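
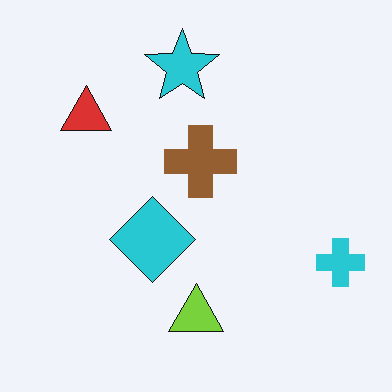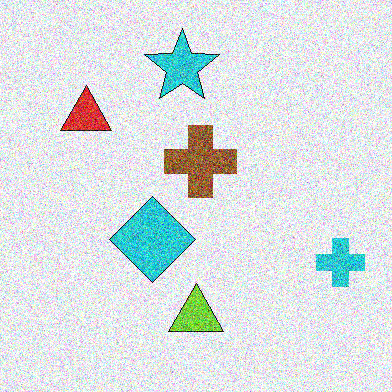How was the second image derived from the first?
It was degraded with a thick layer of grain.

Random speckle covers the whole image, including the flat background.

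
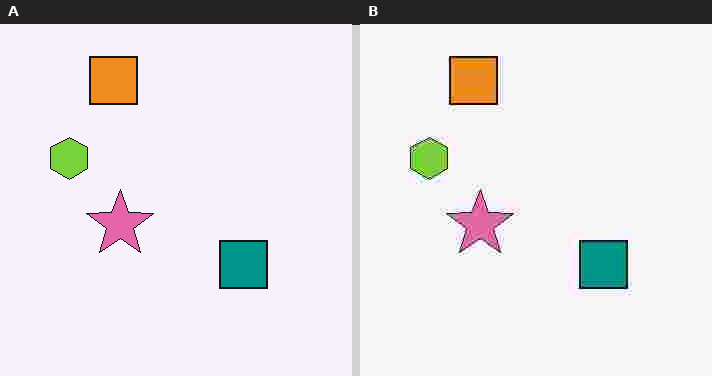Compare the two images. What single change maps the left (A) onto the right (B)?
This is the original image heavily JPEG-compressed with obvious blocking artifacts.

Blocky 8×8 compression artifacts appear around shape edges and the flat background shows ringing — characteristic JPEG degradation.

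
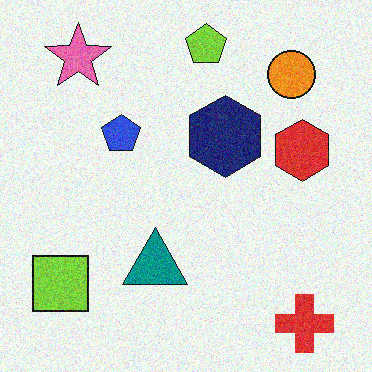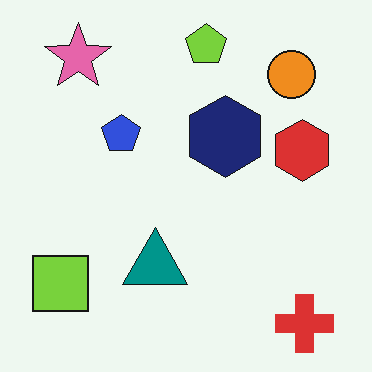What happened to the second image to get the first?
Degraded with moderate additive noise.

Random speckle covers the whole image, including the flat background.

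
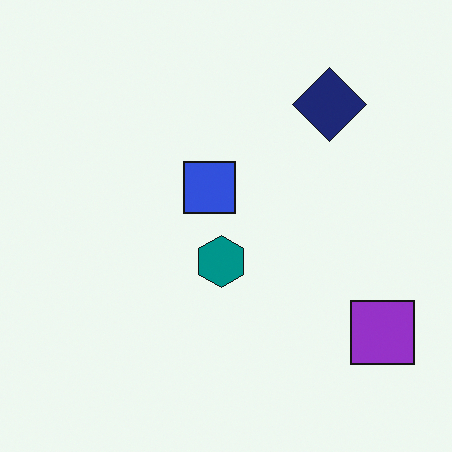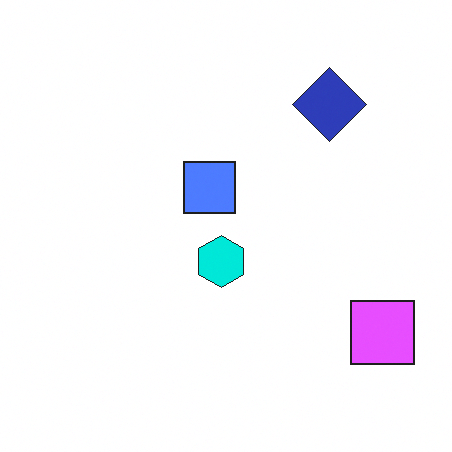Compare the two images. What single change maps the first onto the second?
This is the original image substantially brightened.

Every pixel — background and shapes alike — is uniformly brightened.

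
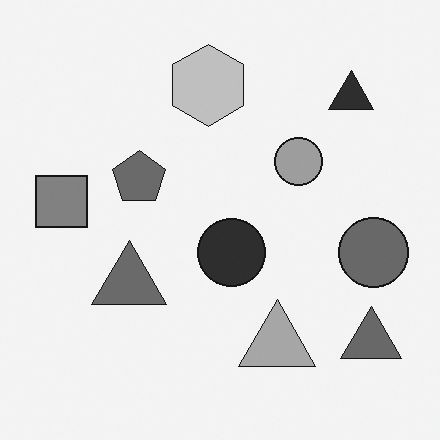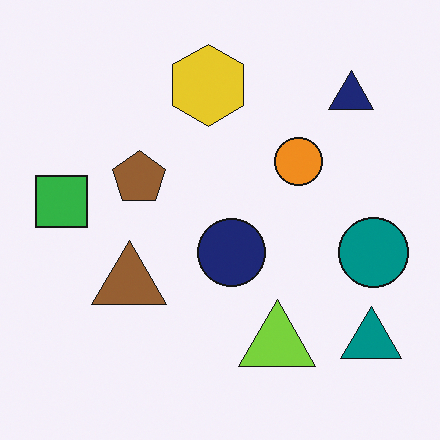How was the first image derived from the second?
Converted to grayscale.

All color is removed — every shape is now a shade of grey.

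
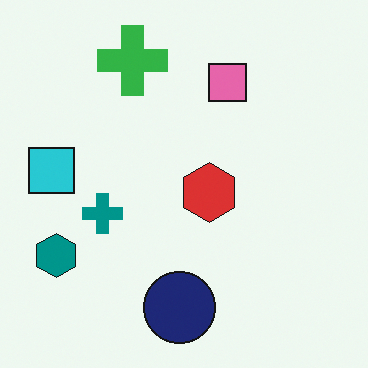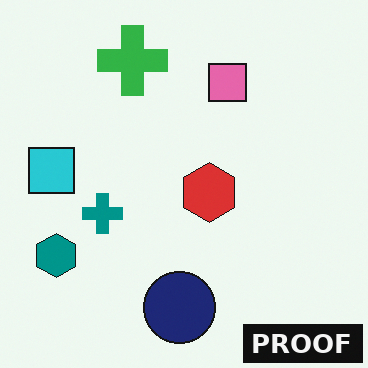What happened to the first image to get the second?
It was watermarked with the text "PROOF" in the lower-right corner.

A dark label reading "PROOF" appears in the lower-right corner.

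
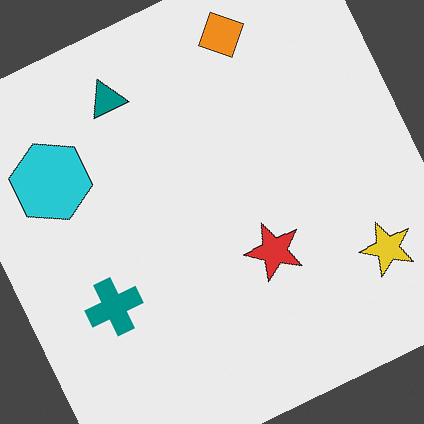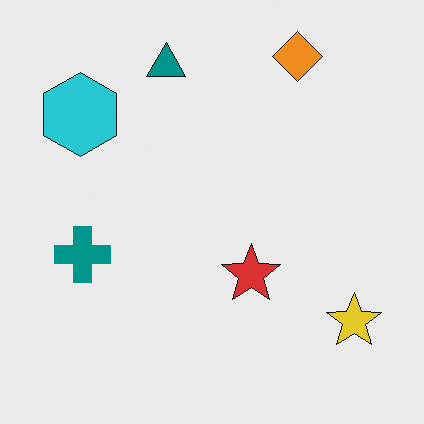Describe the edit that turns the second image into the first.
The transformation is: rotated counter-clockwise by a clearly visible amount.

Every shape is tilted by the same angle and the image corners show triangular fill wedges — a whole-image rotation by a non-right angle.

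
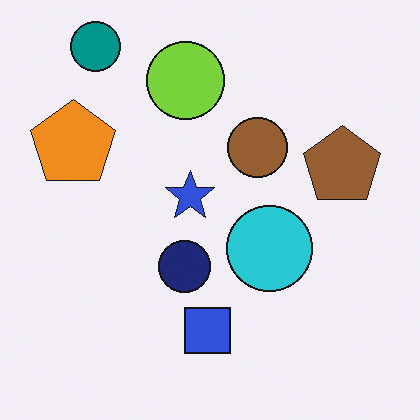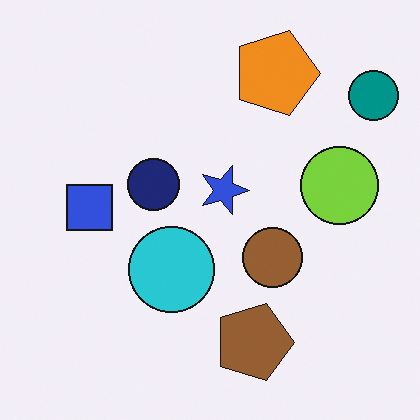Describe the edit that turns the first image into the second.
The transformation is: rotated 90° clockwise.

The teal circle sits in the top-left of the first image and the top-right of the second — consistent with a whole-image 90° clockwise rotation.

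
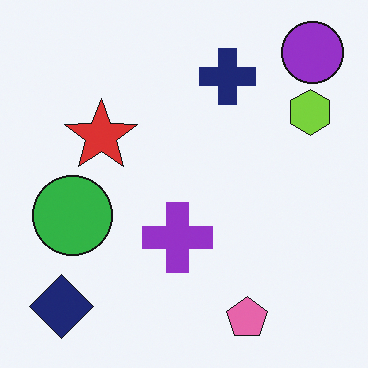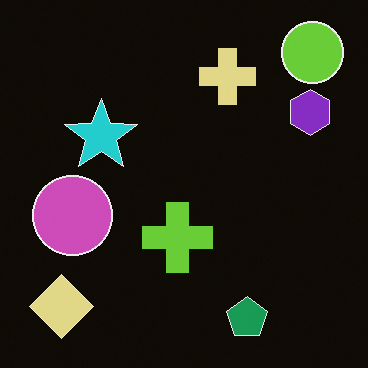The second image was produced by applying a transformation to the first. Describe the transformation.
This is the original image color-inverted (negative).

The light background has become dark and every shape's color is its complement — a photographic negative.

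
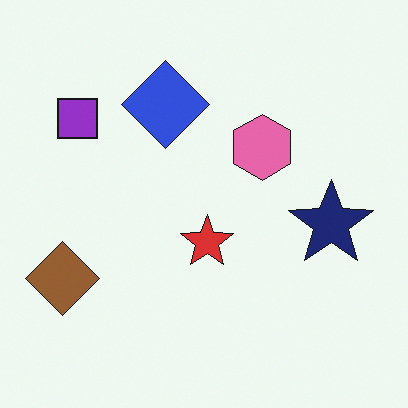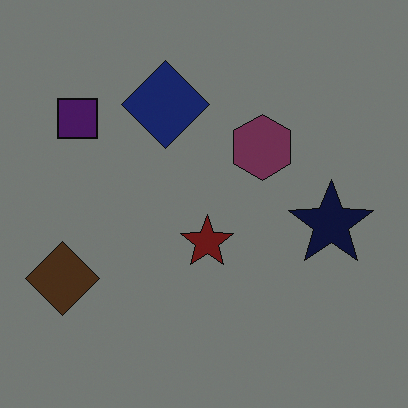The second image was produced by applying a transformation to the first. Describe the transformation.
Noticeably darkened.

Every pixel — background and shapes alike — is uniformly darkened.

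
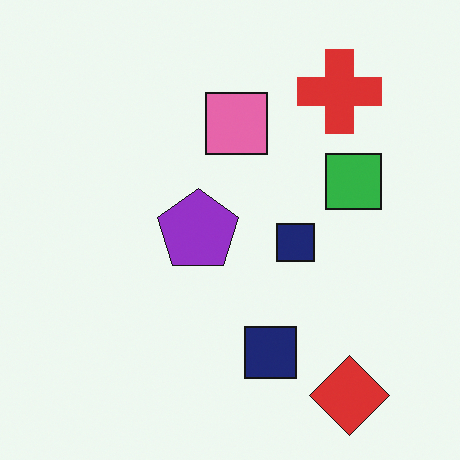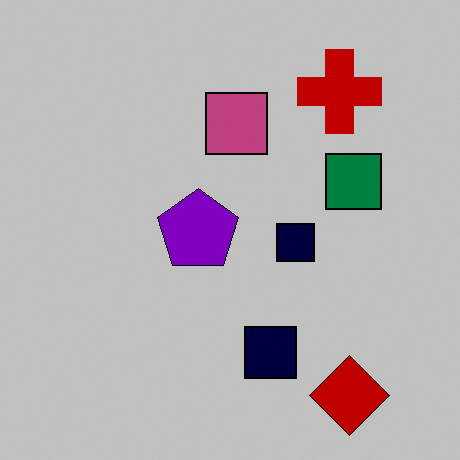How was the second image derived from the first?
This is the original image heavily posterized to just a handful of flat colors.

Each flat color has snapped to a coarser quantized level — most visibly, the near-white background has dropped to a flat grey.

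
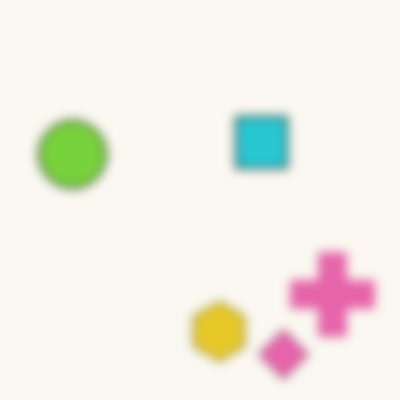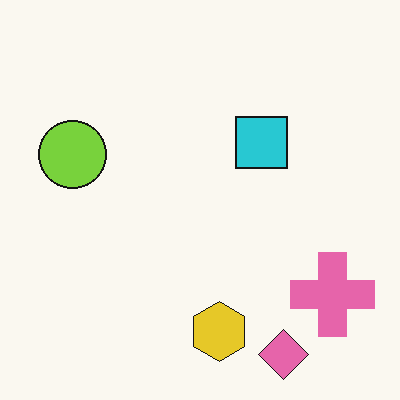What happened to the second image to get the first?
It was strongly gaussian-blurred.

Shape edges and outlines are uniformly softened across the whole image.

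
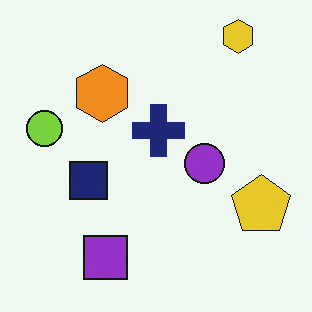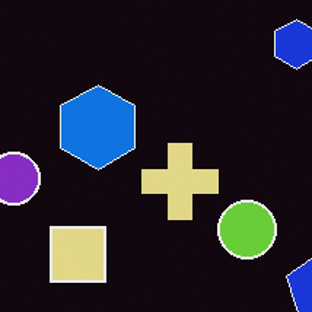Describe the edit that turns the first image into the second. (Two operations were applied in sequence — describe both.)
It was color-inverted (negative), then cropped slightly and scaled back up.

The light background has become dark and every shape's color is its complement — a photographic negative. The visible shapes are larger and the field of view is narrower; shapes near the original edges may be partly or wholly outside the frame — a crop-and-rescale.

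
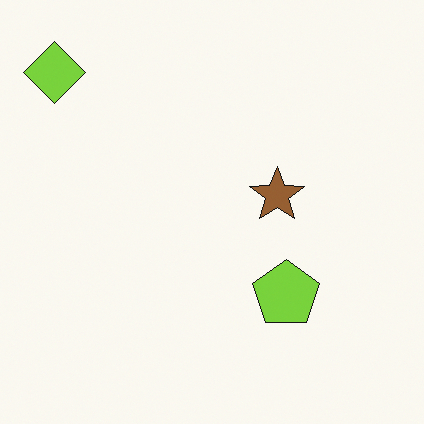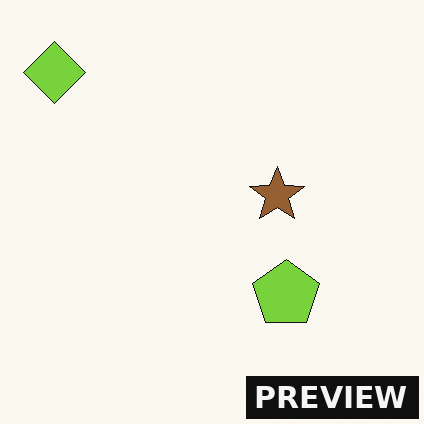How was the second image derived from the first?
The second image is the first watermarked with the text "PREVIEW" in the lower-right corner.

A dark label reading "PREVIEW" appears in the lower-right corner.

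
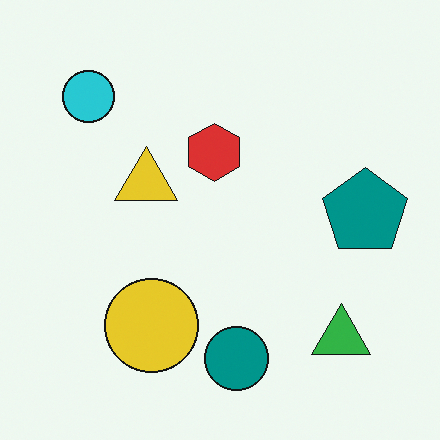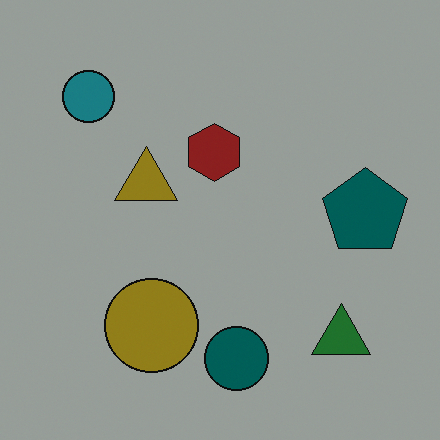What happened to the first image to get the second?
The second image is the first substantially darkened.

Every pixel — background and shapes alike — is uniformly darkened.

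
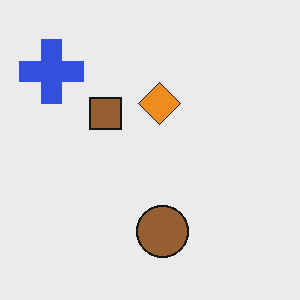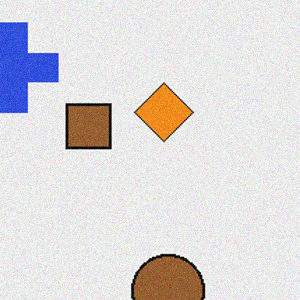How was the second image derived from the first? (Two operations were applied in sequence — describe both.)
Cropped slightly and scaled back up, then degraded with subtle gaussian noise.

The visible shapes are larger and the field of view is narrower; shapes near the original edges may be partly or wholly outside the frame — a crop-and-rescale. Random speckle covers the whole image, including the flat background.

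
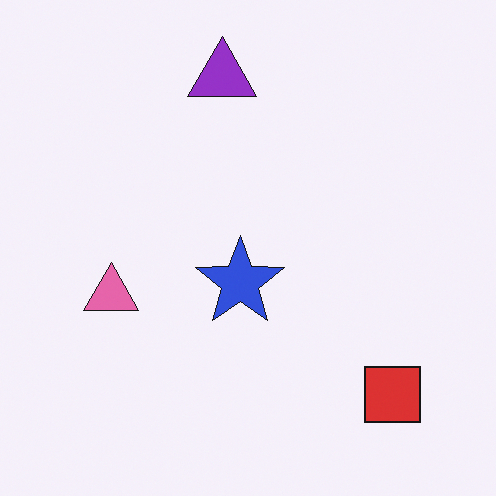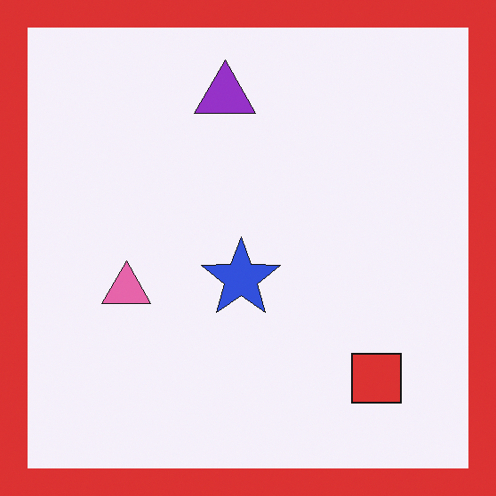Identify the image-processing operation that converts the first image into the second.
This is the original image framed with a red border.

A solid red frame runs around the edge of the second image, with the content slightly shrunk inside it.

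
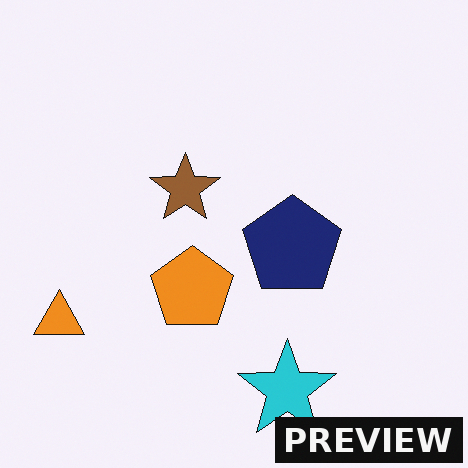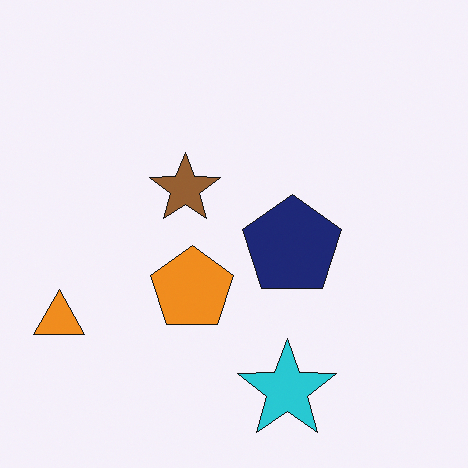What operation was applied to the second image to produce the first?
The first image is the second watermarked with the text "PREVIEW" in the lower-right corner.

A dark label reading "PREVIEW" appears in the lower-right corner.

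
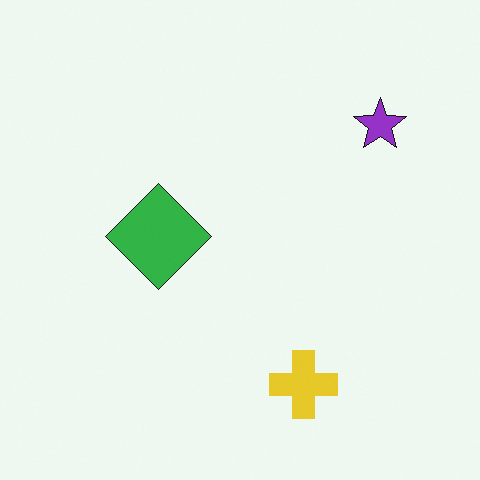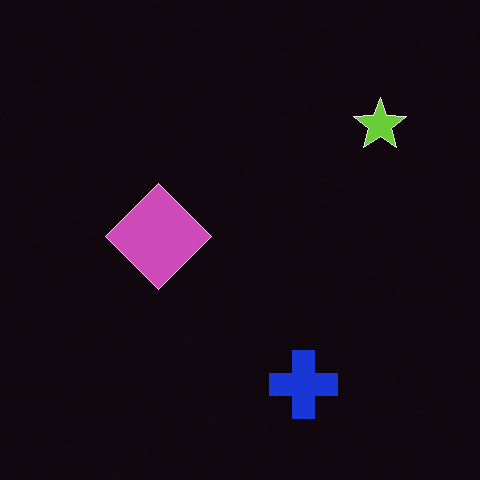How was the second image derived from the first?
The second image is the first color-inverted (negative).

The light background has become dark and every shape's color is its complement — a photographic negative.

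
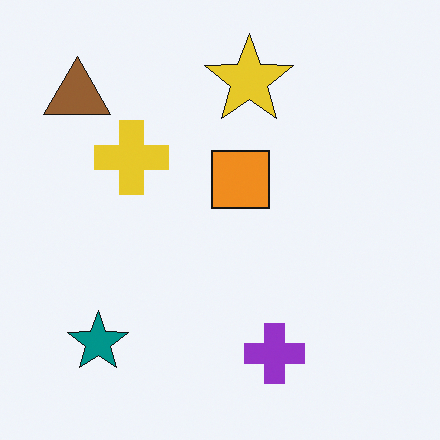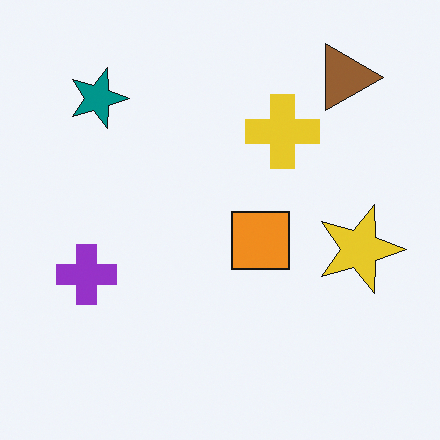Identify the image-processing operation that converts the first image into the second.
The transformation is: rotated 90° clockwise.

The brown triangle sits in the top-left of the first image and the top-right of the second — consistent with a whole-image 90° clockwise rotation.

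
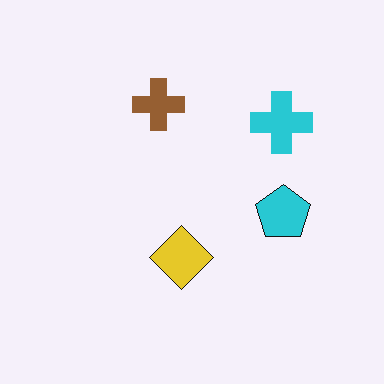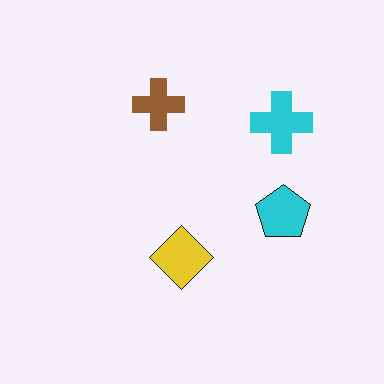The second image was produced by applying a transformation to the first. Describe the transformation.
The image was given moderate JPEG compression.

Blocky 8×8 compression artifacts appear around shape edges and the flat background shows ringing — characteristic JPEG degradation.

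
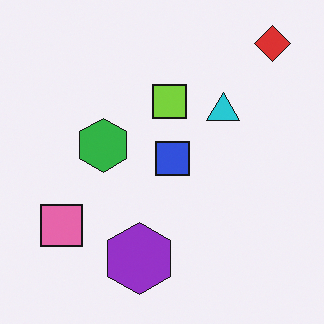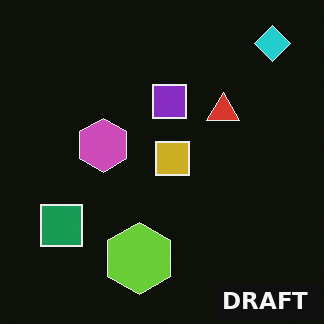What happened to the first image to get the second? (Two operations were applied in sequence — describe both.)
The second image is the first color-inverted (negative), then watermarked with the text "DRAFT" in the lower-right corner.

The light background has become dark and every shape's color is its complement — a photographic negative. A dark label reading "DRAFT" appears in the lower-right corner.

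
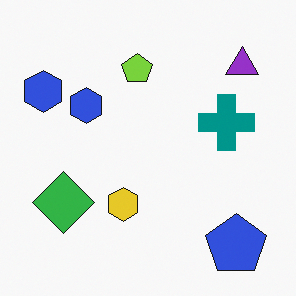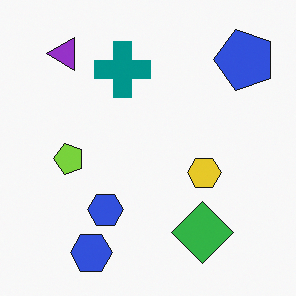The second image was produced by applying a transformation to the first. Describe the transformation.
It was rotated 90° counter-clockwise.

The blue pentagon sits in the bottom-right of the first image and the top-right of the second — consistent with a whole-image 90° counter-clockwise rotation.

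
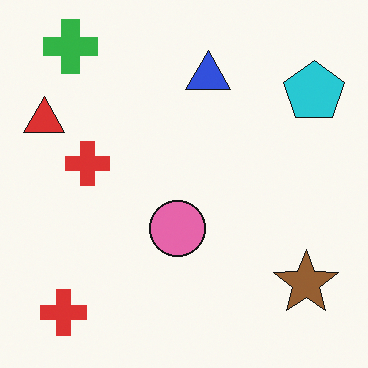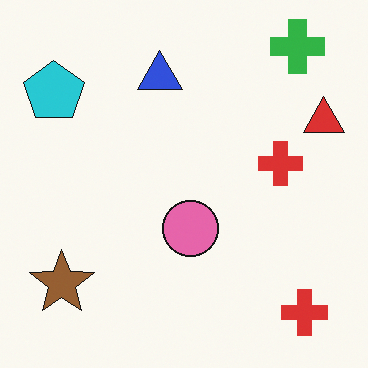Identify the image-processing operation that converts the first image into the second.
It was flipped horizontally (left ↔ right).

The red triangle is in the top-left of the first image and the top-right of the second — shapes on opposite sides of the vertical midline have swapped in a mirror flip.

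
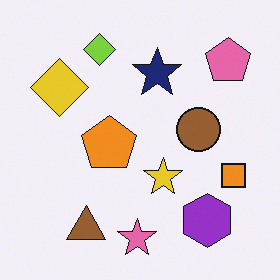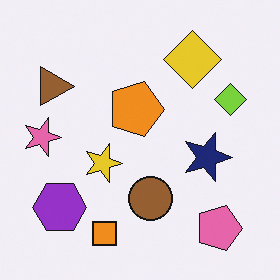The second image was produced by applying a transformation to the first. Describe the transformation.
The image was rotated 90° clockwise.

The pink pentagon sits in the top-right of the first image and the bottom-right of the second — consistent with a whole-image 90° clockwise rotation.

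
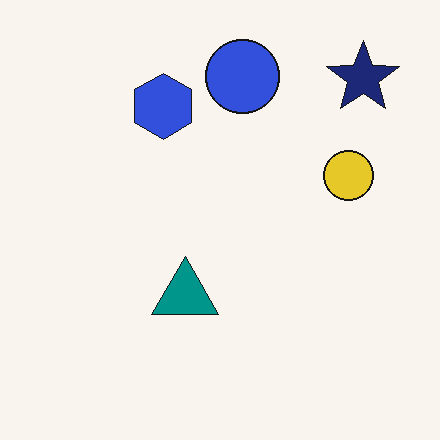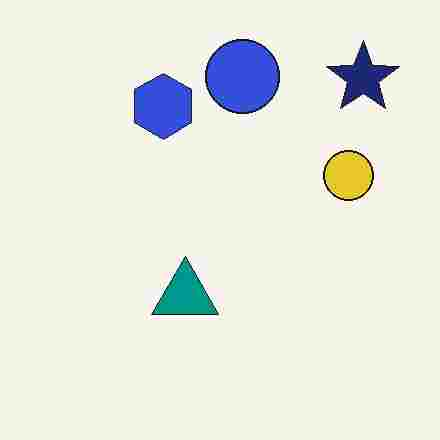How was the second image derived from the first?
The transformation is: degraded with heavy JPEG compression.

Blocky 8×8 compression artifacts appear around shape edges and the flat background shows ringing — characteristic JPEG degradation.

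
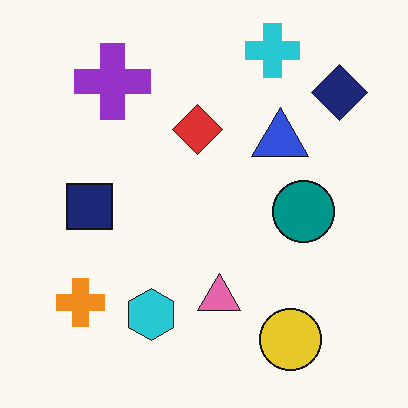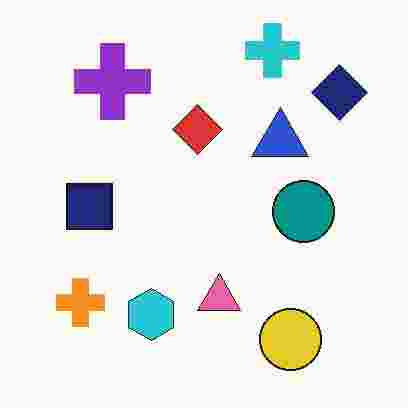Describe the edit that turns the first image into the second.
It was heavily JPEG-compressed with obvious blocking artifacts.

Blocky 8×8 compression artifacts appear around shape edges and the flat background shows ringing — characteristic JPEG degradation.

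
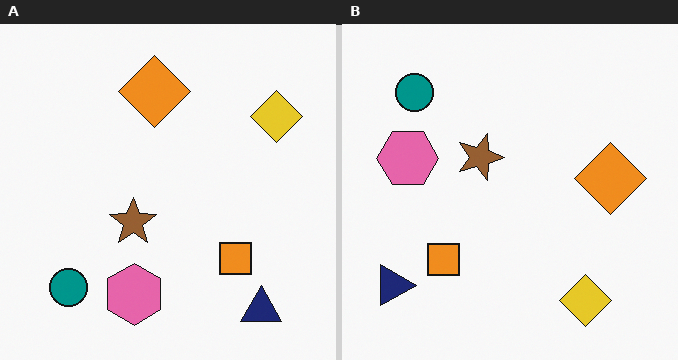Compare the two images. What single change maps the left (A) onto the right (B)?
The right (B) image is the left (A) rotated 90° clockwise.

The navy triangle sits in the bottom-right of the left (A) image and the bottom-left of the right (B) — consistent with a whole-image 90° clockwise rotation.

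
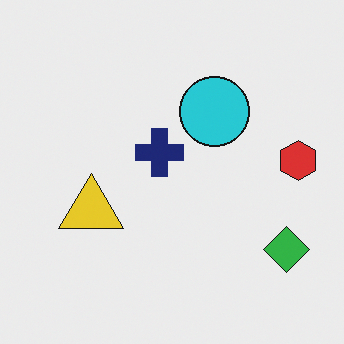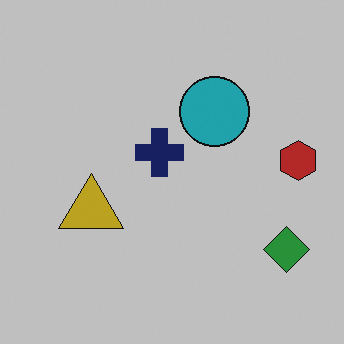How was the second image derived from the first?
The transformation is: slightly darkened.

Every pixel — background and shapes alike — is uniformly darkened.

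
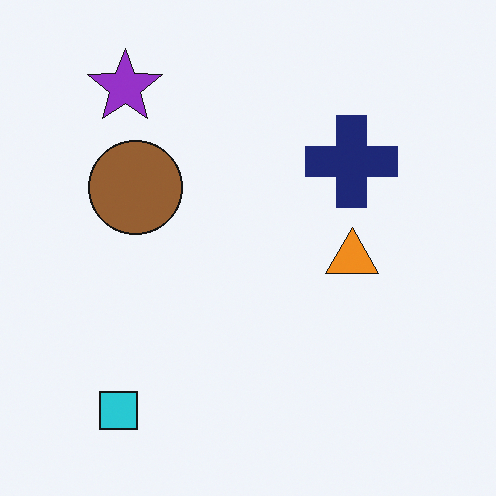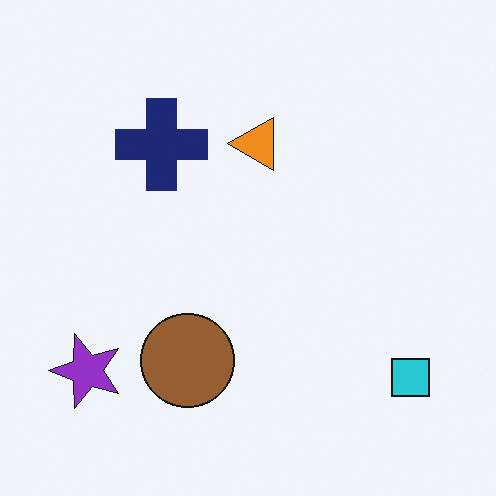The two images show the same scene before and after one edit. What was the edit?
Rotated 90° counter-clockwise.

The cyan square sits in the bottom-left of the first image and the bottom-right of the second — consistent with a whole-image 90° counter-clockwise rotation.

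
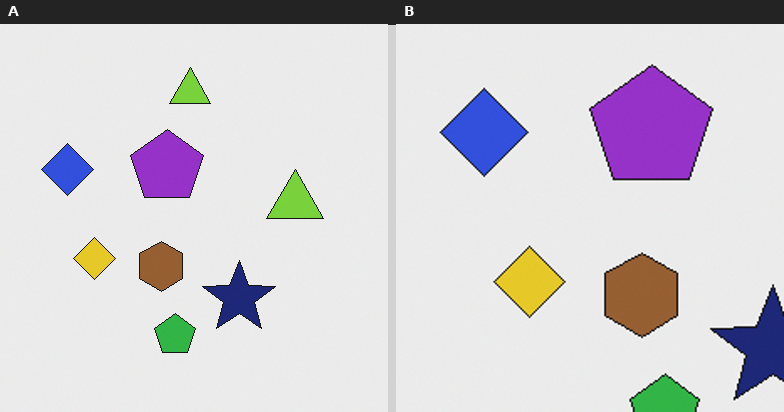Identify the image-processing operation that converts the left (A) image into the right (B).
This is the original image cropped tightly and scaled back up.

The visible shapes are larger and the field of view is narrower; shapes near the original edges may be partly or wholly outside the frame — a crop-and-rescale.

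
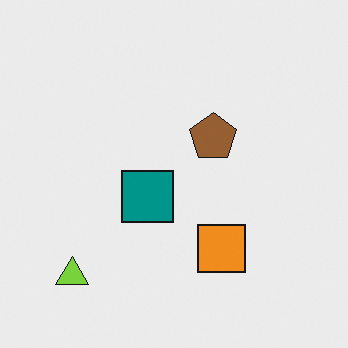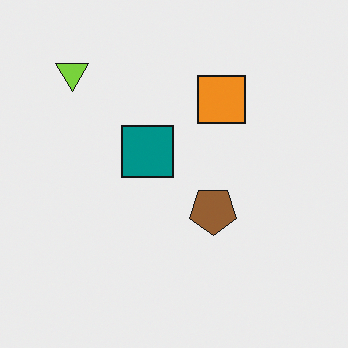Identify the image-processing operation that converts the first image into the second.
The image was flipped vertically (top ↔ bottom).

The lime triangle is in the bottom-left of the first image and the top-left of the second — shapes on opposite sides of the horizontal midline have swapped in a mirror flip.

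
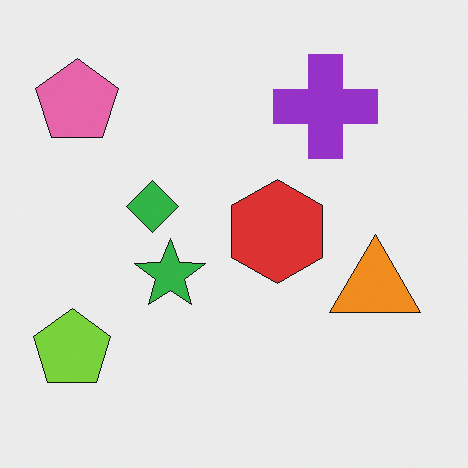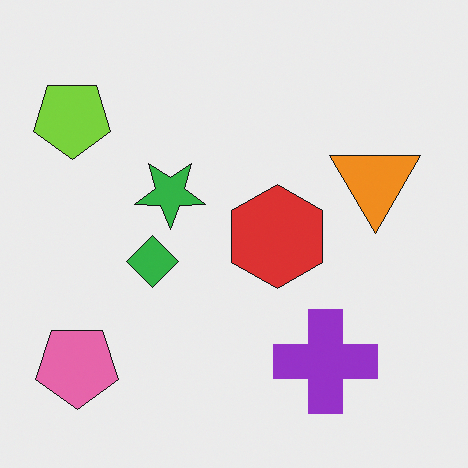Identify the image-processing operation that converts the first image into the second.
This is the original image flipped vertically (top ↔ bottom).

The pink pentagon is in the top-left of the first image and the bottom-left of the second — shapes on opposite sides of the horizontal midline have swapped in a mirror flip.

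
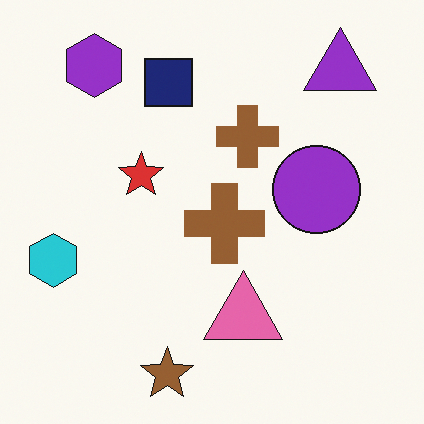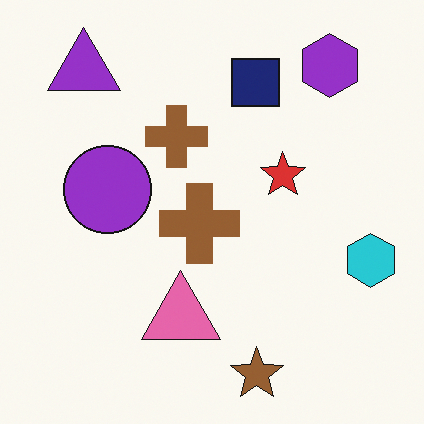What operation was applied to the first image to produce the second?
The image was flipped horizontally (left ↔ right).

The cyan hexagon is in the left of the first image and the right of the second — shapes on opposite sides of the vertical midline have swapped in a mirror flip.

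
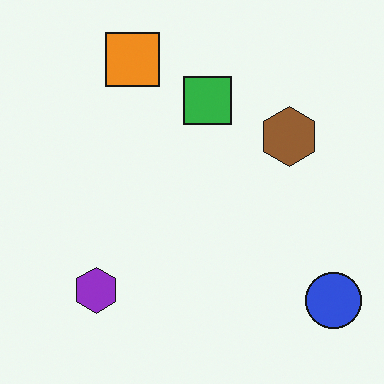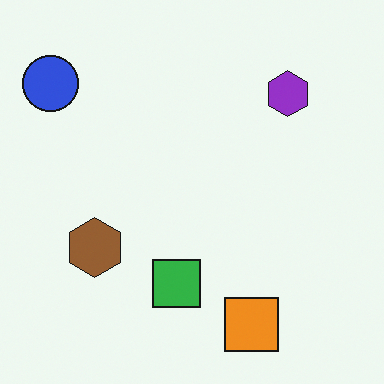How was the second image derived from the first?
This is the original image rotated 180°.

The blue circle sits in the bottom-right of the first image and the top-left of the second — consistent with a whole-image 180° rotation.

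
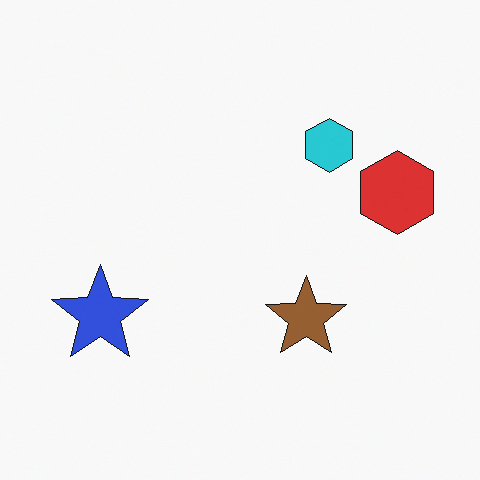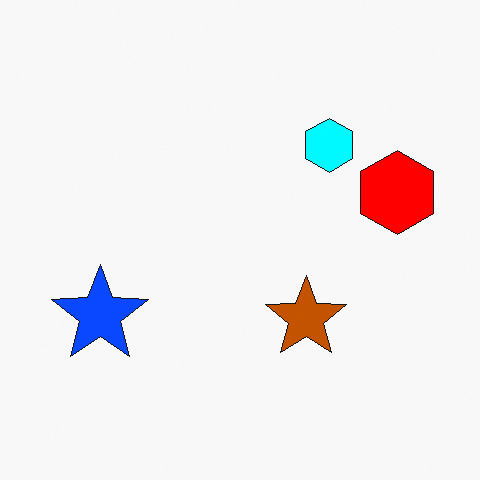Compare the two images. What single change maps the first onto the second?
Heavily oversaturated.

All colors are more vivid — a global saturation change.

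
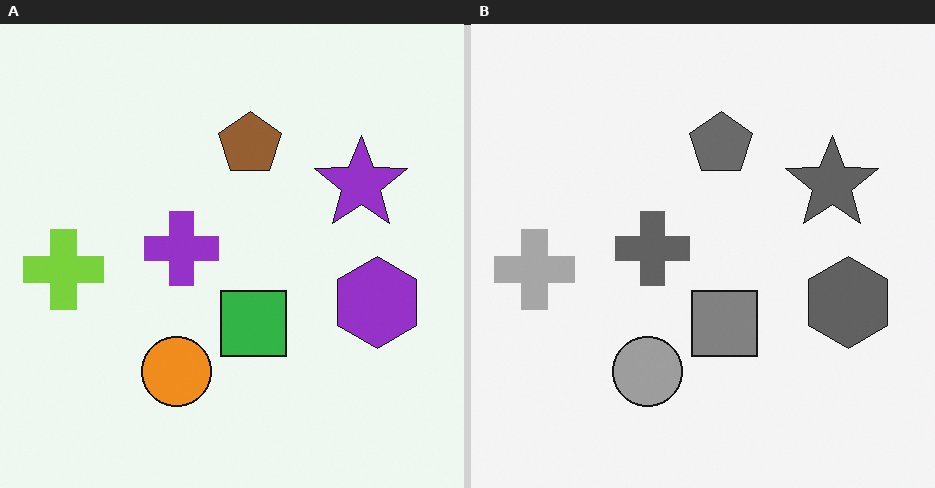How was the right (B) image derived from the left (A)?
This is the original image converted to grayscale.

All color is removed — every shape is now a shade of grey.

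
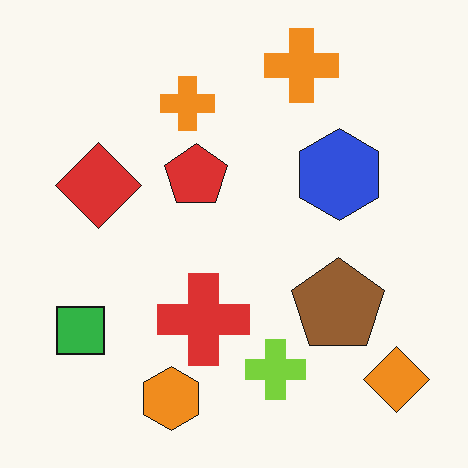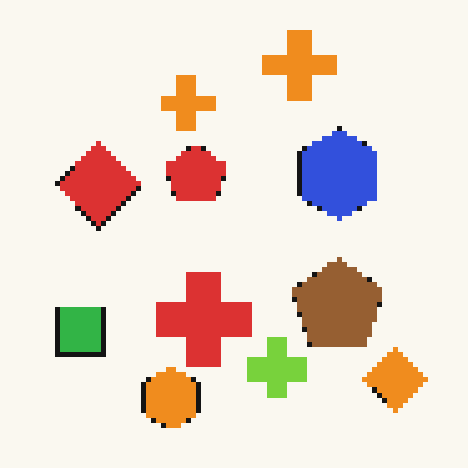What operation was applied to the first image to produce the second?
The second image is the first lightly pixelated (a mild mosaic effect).

Shapes are reduced to large square blocks; fine edges and outlines are lost — a downscale-then-upscale (mosaic) effect.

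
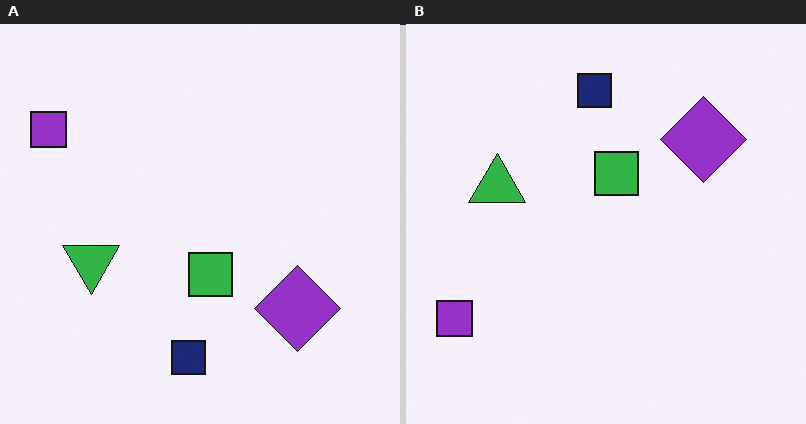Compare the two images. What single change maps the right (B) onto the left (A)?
The image was flipped vertically (top ↔ bottom).

The navy square is in the top of the right (B) image and the bottom of the left (A) — shapes on opposite sides of the horizontal midline have swapped in a mirror flip.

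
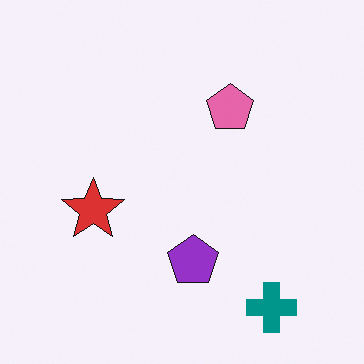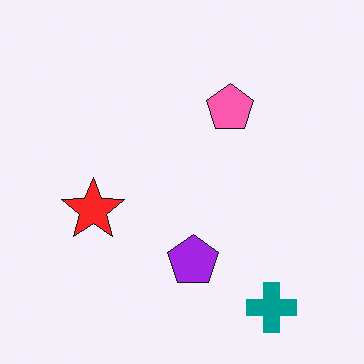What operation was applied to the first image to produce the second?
Slightly oversaturated.

All colors are more vivid — a global saturation change.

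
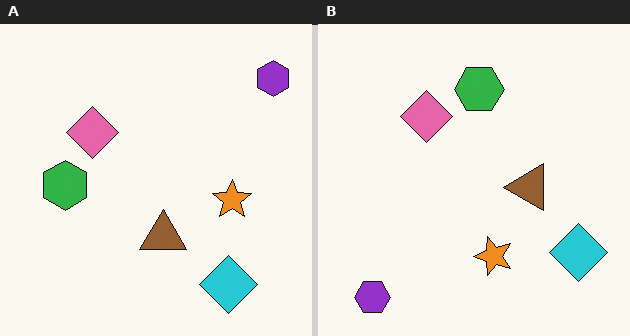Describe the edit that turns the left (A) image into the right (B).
The image was transposed (reflected across the top-left ↔ bottom-right diagonal).

Shapes have swapped their row and column positions — what was in the top-right is now in the bottom-left — a diagonal reflection.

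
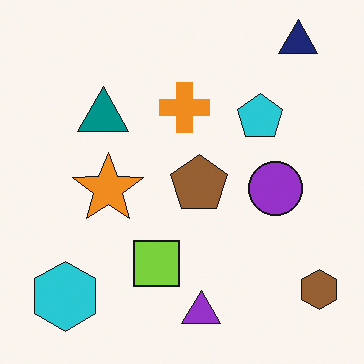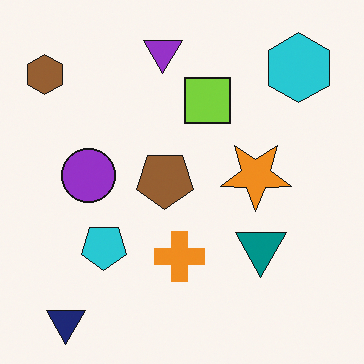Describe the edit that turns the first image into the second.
The image was rotated 180°.

The navy triangle sits in the top-right of the first image and the bottom-left of the second — consistent with a whole-image 180° rotation.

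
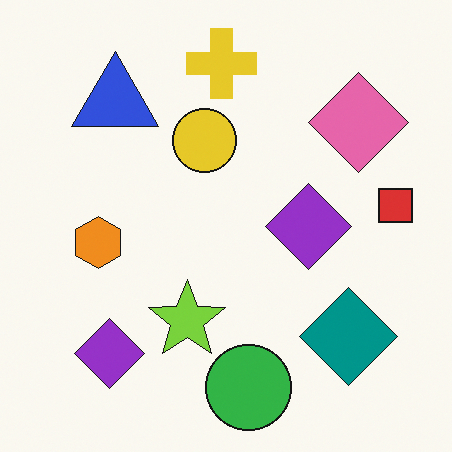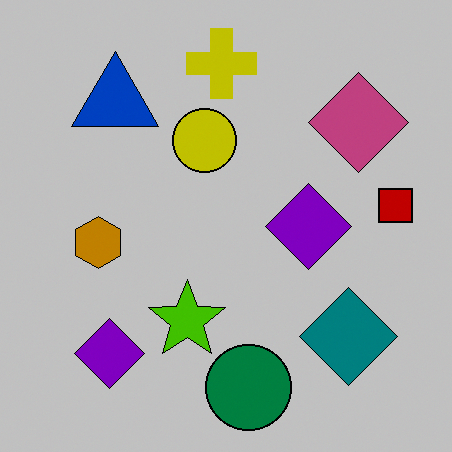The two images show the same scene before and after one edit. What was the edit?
The second image is the first aggressively posterized.

Each flat color has snapped to a coarser quantized level — most visibly, the near-white background has dropped to a flat grey.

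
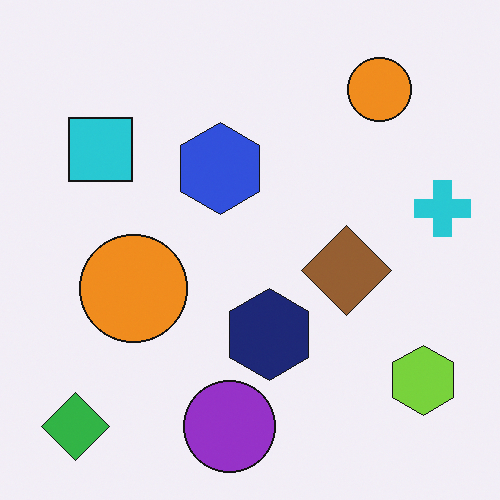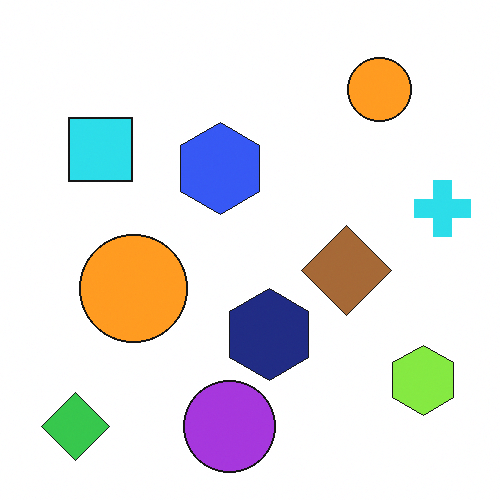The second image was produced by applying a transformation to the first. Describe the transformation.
The image was brightened a little.

Every pixel — background and shapes alike — is uniformly brightened.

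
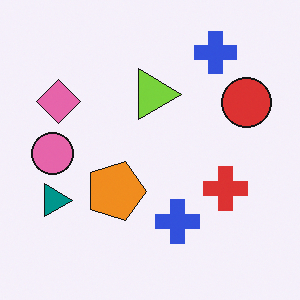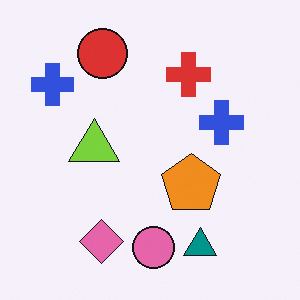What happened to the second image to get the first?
Rotated 90° clockwise.

The teal triangle sits in the bottom of the second image and the left of the first — consistent with a whole-image 90° clockwise rotation.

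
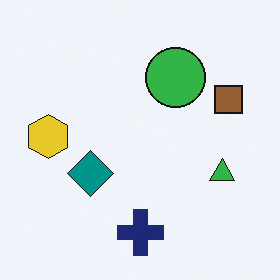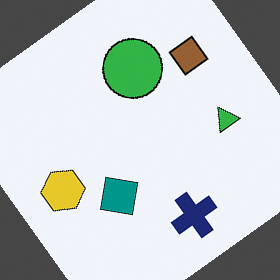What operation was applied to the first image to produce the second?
This is the original image rotated counter-clockwise by a large amount — several tens of degrees.

Every shape is tilted by the same angle and the image corners show triangular fill wedges — a whole-image rotation by a non-right angle.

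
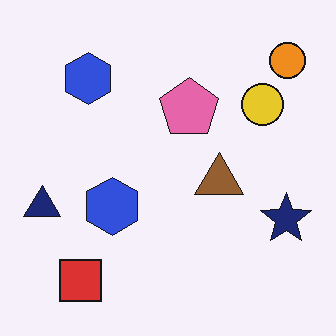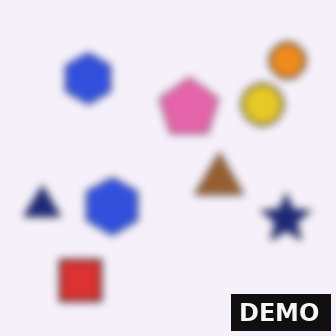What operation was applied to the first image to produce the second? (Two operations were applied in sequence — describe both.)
This is the original image moderately blurred, then watermarked with the text "DEMO" in the lower-right corner.

Shape edges and outlines are uniformly softened across the whole image. A dark label reading "DEMO" appears in the lower-right corner.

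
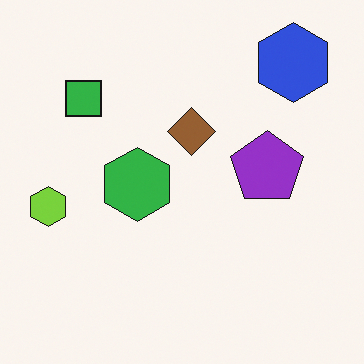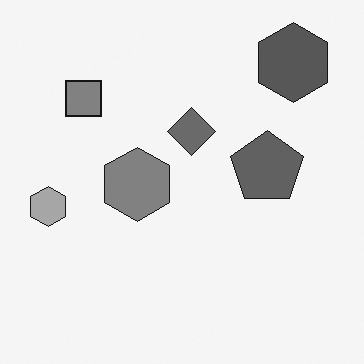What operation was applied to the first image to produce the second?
It was converted to grayscale.

All color is removed — every shape is now a shade of grey.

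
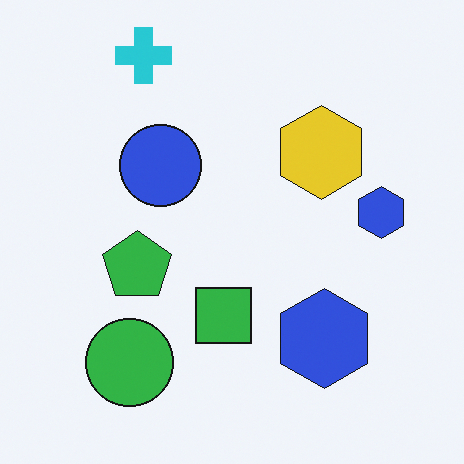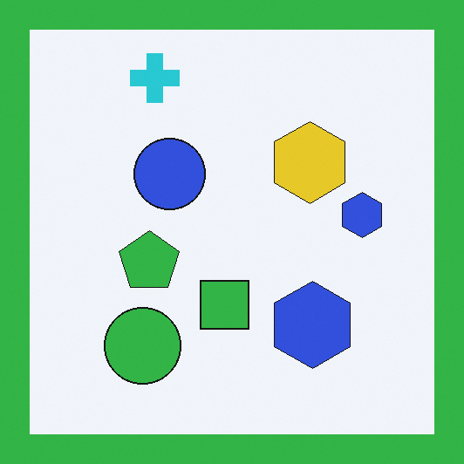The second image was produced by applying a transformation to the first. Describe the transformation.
The second image is the first framed with a green border.

A solid green frame runs around the edge of the second image, with the content slightly shrunk inside it.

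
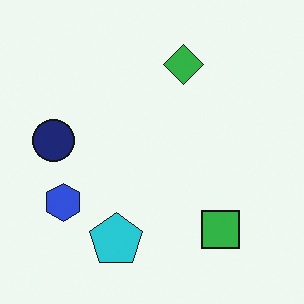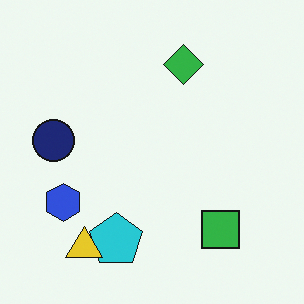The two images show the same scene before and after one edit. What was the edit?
This is the original image overlaid with an additional yellow triangle.

A yellow triangle appears in the second image that is absent from the first.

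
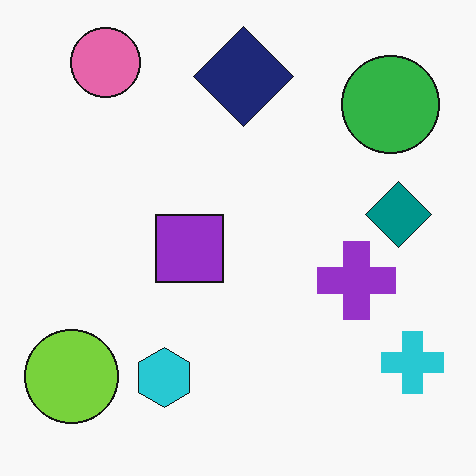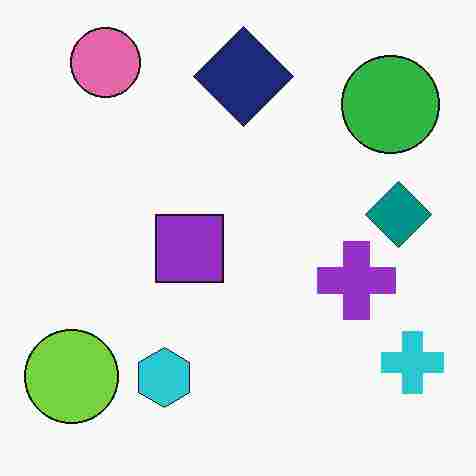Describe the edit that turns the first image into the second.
The transformation is: degraded with heavy JPEG compression.

Blocky 8×8 compression artifacts appear around shape edges and the flat background shows ringing — characteristic JPEG degradation.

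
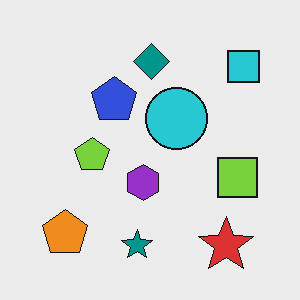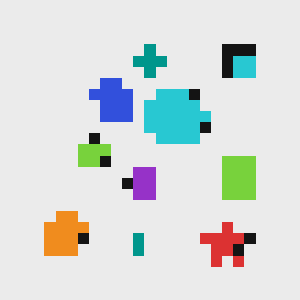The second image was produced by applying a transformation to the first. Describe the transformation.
This is the original image heavily pixelated into large blocks.

Shapes are reduced to large square blocks; fine edges and outlines are lost — a downscale-then-upscale (mosaic) effect.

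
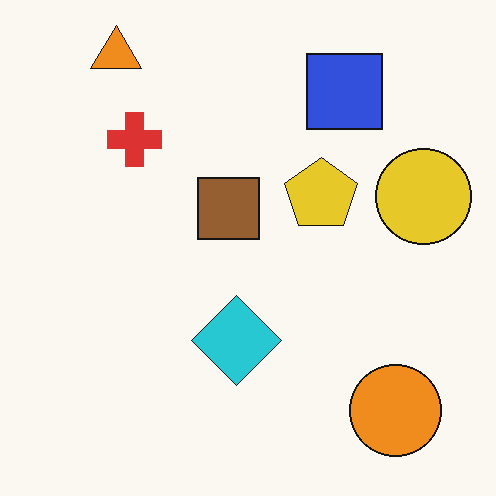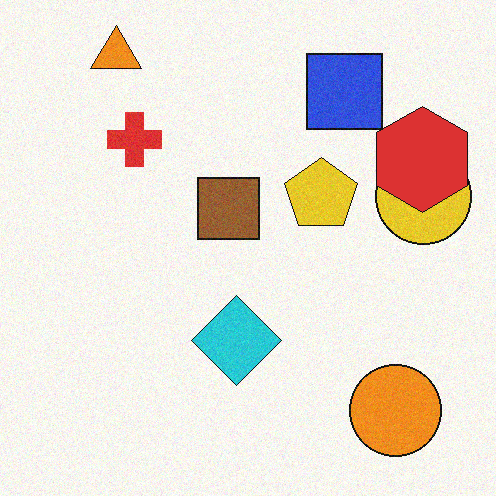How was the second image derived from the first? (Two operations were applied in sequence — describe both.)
The second image is the first degraded with subtle gaussian noise, then overlaid with an additional red hexagon.

Random speckle covers the whole image, including the flat background. A red hexagon appears in the second image that is absent from the first.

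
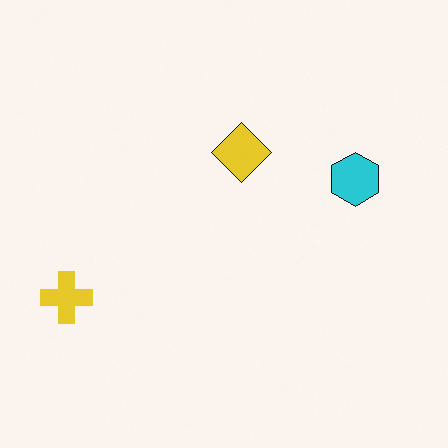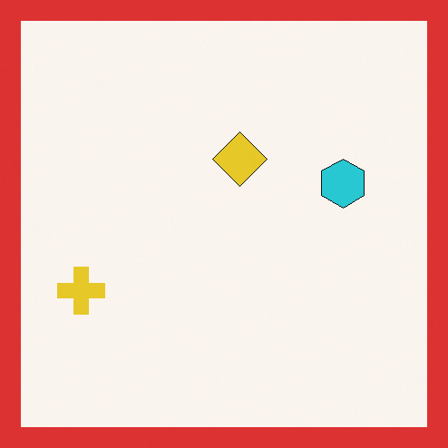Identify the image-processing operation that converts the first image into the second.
The second image is the first framed with a red border.

A solid red frame runs around the edge of the second image, with the content slightly shrunk inside it.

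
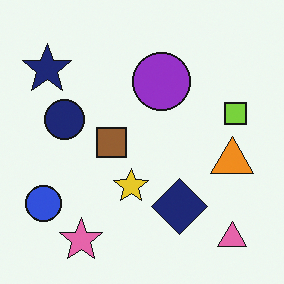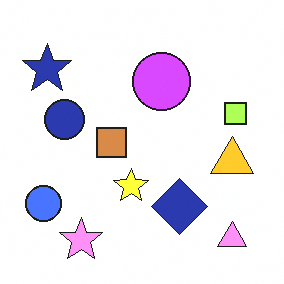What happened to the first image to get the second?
It was brightened a lot.

Every pixel — background and shapes alike — is uniformly brightened.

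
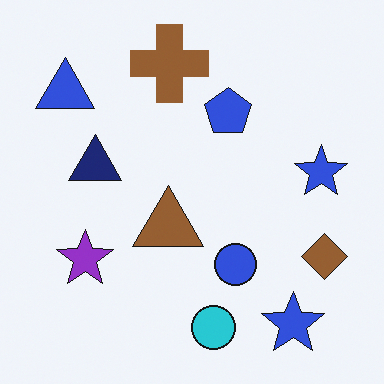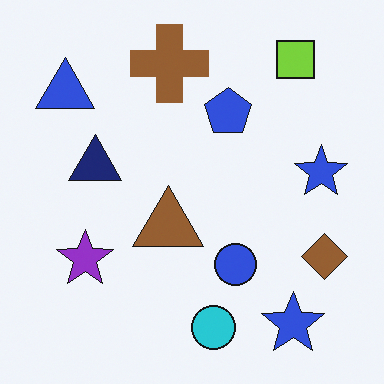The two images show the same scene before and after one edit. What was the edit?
The image was overlaid with an additional lime square.

A lime square appears in the second image that is absent from the first.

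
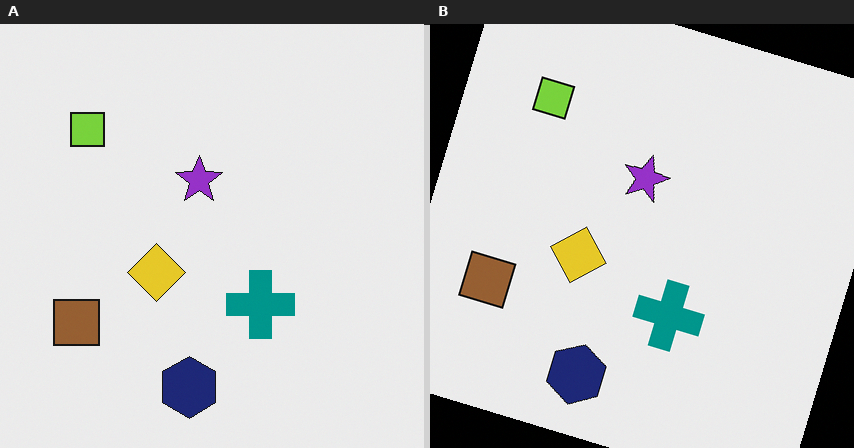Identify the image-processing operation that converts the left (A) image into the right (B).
The transformation is: rotated clockwise by a clearly visible amount.

Every shape is tilted by the same angle and the image corners show triangular fill wedges — a whole-image rotation by a non-right angle.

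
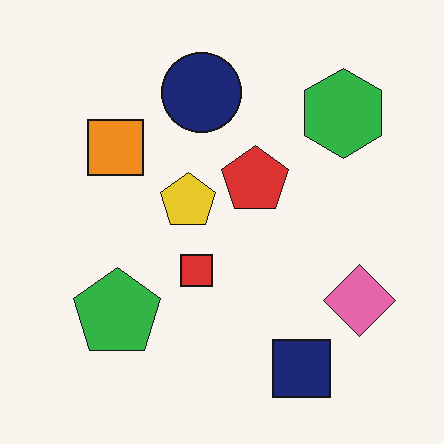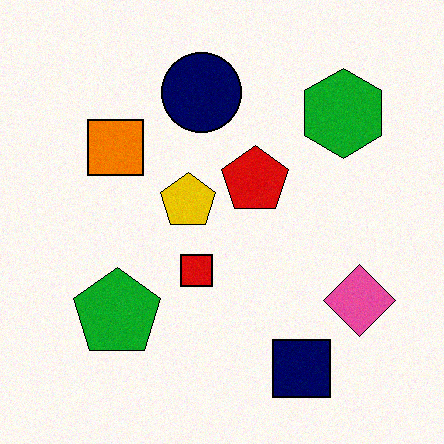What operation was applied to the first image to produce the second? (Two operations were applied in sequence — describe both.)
It was degraded with subtle gaussian noise, then given slightly increased contrast.

Random speckle covers the whole image, including the flat background. Tones are pushed away from mid-grey across the whole image — a global contrast change.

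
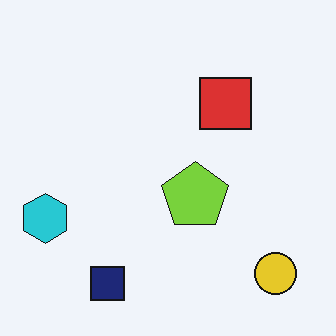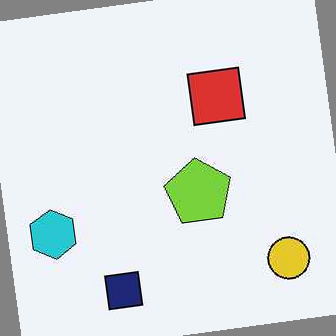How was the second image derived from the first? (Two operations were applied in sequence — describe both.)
The transformation is: given moderate JPEG compression, then rotated counter-clockwise by a slight angle.

Blocky 8×8 compression artifacts appear around shape edges and the flat background shows ringing — characteristic JPEG degradation. Every shape is tilted by the same angle and the image corners show triangular fill wedges — a whole-image rotation by a non-right angle.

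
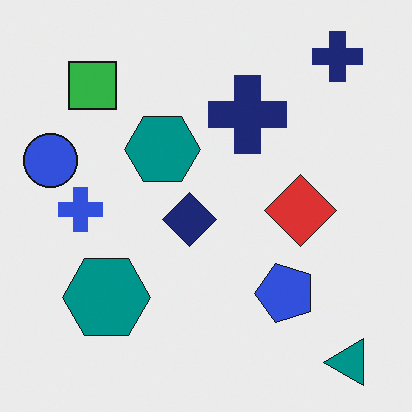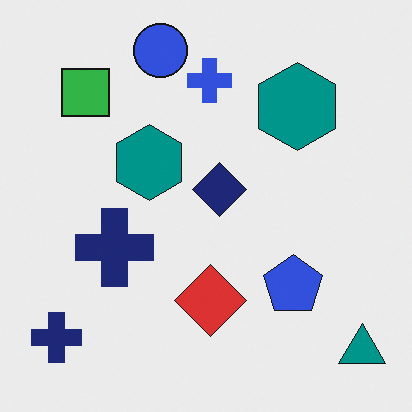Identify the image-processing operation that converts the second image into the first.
This is the original image transposed (reflected across the top-left ↔ bottom-right diagonal).

Shapes have swapped their row and column positions — what was in the top-right is now in the bottom-left — a diagonal reflection.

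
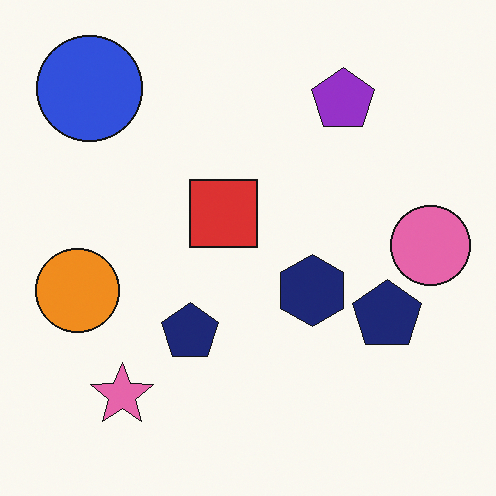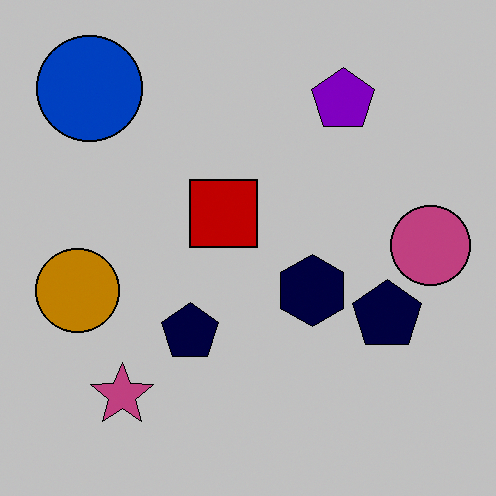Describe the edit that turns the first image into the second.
The second image is the first aggressively posterized.

Each flat color has snapped to a coarser quantized level — most visibly, the near-white background has dropped to a flat grey.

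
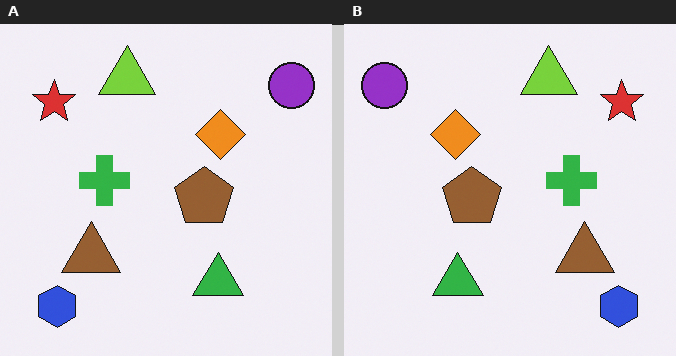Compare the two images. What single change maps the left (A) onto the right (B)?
This is the original image flipped horizontally (left ↔ right).

The purple circle is in the top-right of the left (A) image and the top-left of the right (B) — shapes on opposite sides of the vertical midline have swapped in a mirror flip.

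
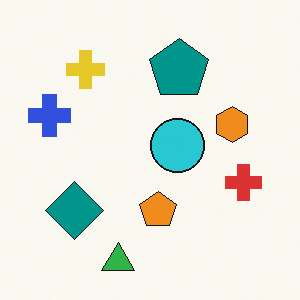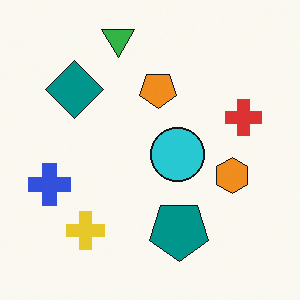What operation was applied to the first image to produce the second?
The second image is the first flipped vertically (top ↔ bottom).

The green triangle is in the bottom of the first image and the top of the second — shapes on opposite sides of the horizontal midline have swapped in a mirror flip.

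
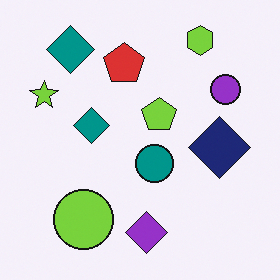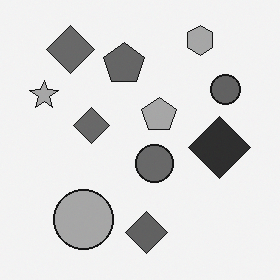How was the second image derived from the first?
This is the original image converted to grayscale.

All color is removed — every shape is now a shade of grey.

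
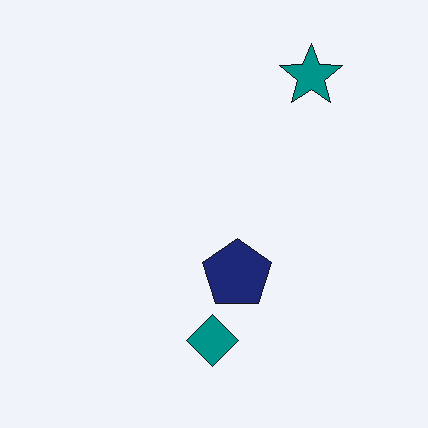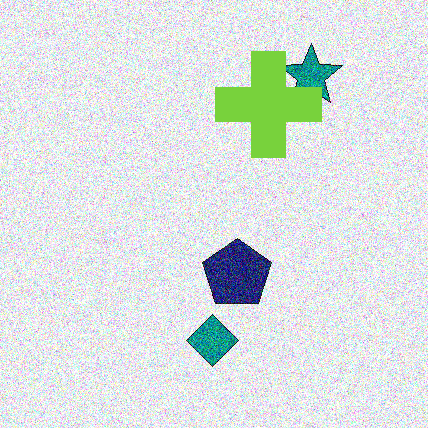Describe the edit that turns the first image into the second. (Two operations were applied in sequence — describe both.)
The image was degraded with heavy additive noise, then overlaid with an additional lime cross.

Random speckle covers the whole image, including the flat background. A lime cross appears in the second image that is absent from the first.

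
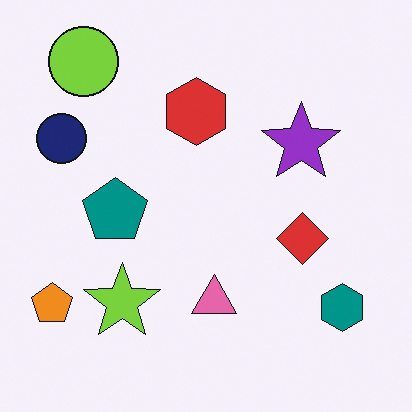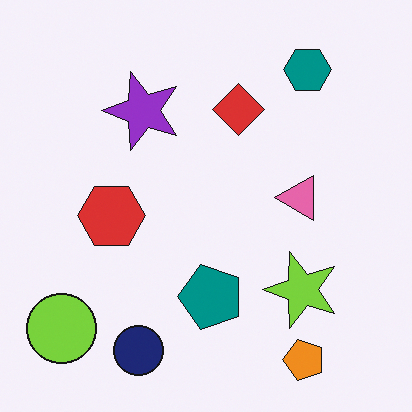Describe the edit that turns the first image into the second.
The transformation is: rotated 90° counter-clockwise.

The lime circle sits in the top-left of the first image and the bottom-left of the second — consistent with a whole-image 90° counter-clockwise rotation.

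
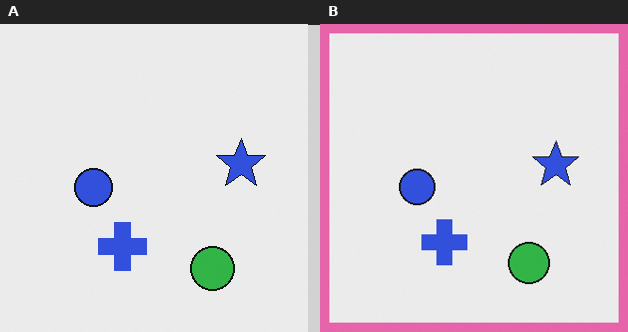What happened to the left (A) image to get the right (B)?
It was framed with a pink border.

A solid pink frame runs around the edge of the right (B) image, with the content slightly shrunk inside it.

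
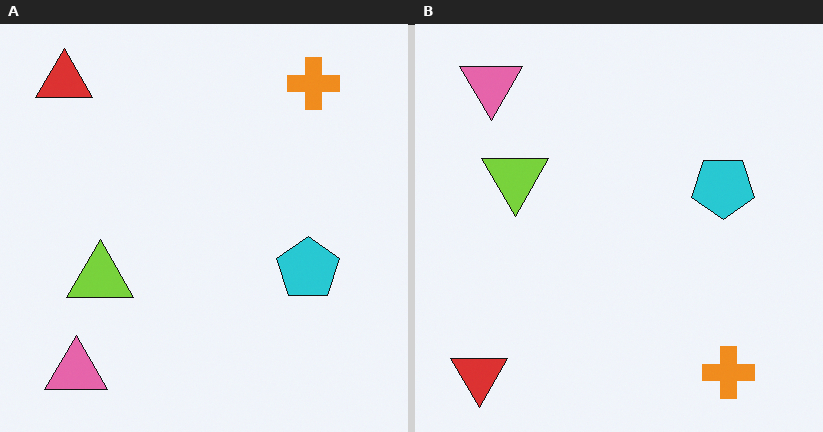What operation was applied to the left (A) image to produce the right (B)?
It was flipped vertically (top ↔ bottom).

The red triangle is in the top-left of the left (A) image and the bottom-left of the right (B) — shapes on opposite sides of the horizontal midline have swapped in a mirror flip.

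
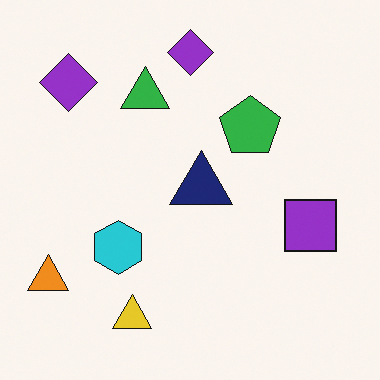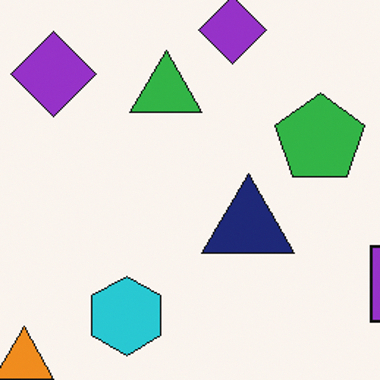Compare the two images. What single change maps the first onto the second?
The transformation is: cropped slightly and scaled back up.

The visible shapes are larger and the field of view is narrower; shapes near the original edges may be partly or wholly outside the frame — a crop-and-rescale.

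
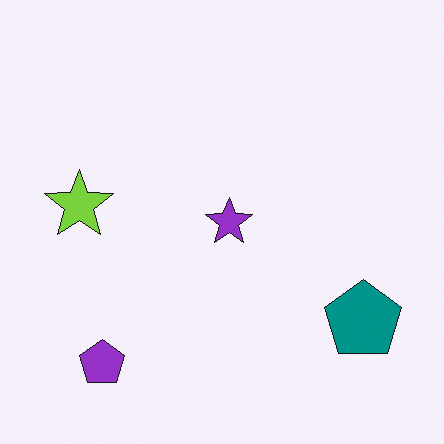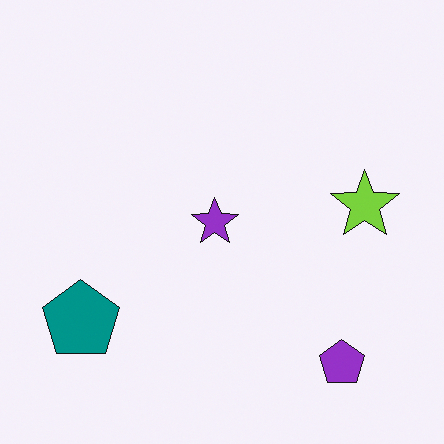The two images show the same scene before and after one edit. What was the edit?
The image was flipped horizontally (left ↔ right).

The lime star is in the left of the first image and the right of the second — shapes on opposite sides of the vertical midline have swapped in a mirror flip.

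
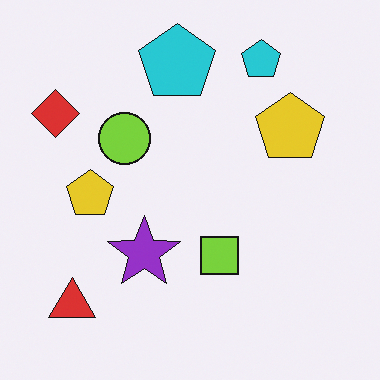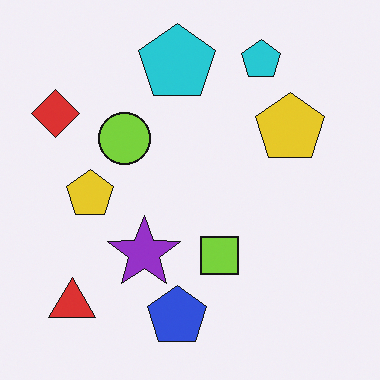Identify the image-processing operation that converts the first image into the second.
Overlaid with an additional blue pentagon.

A blue pentagon appears in the second image that is absent from the first.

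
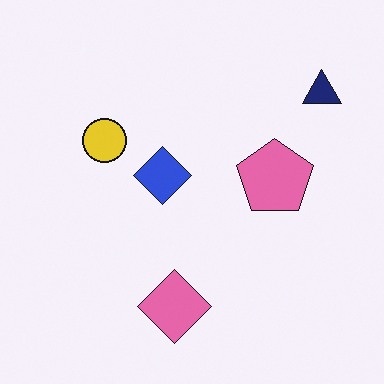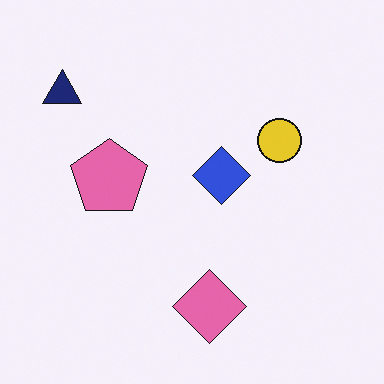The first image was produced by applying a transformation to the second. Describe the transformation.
The first image is the second flipped horizontally (left ↔ right).

The navy triangle is in the top-left of the second image and the top-right of the first — shapes on opposite sides of the vertical midline have swapped in a mirror flip.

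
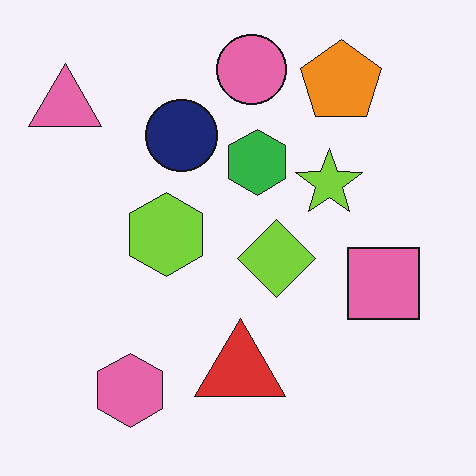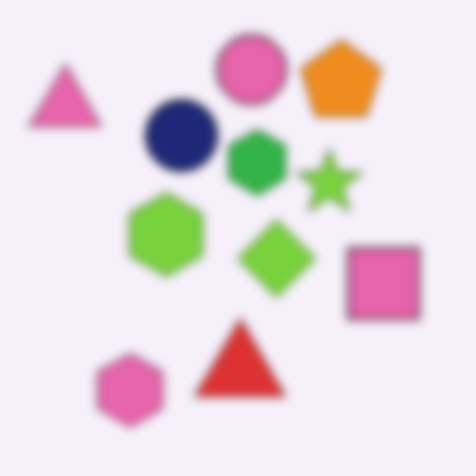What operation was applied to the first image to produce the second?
It was moderately blurred.

Shape edges and outlines are uniformly softened across the whole image.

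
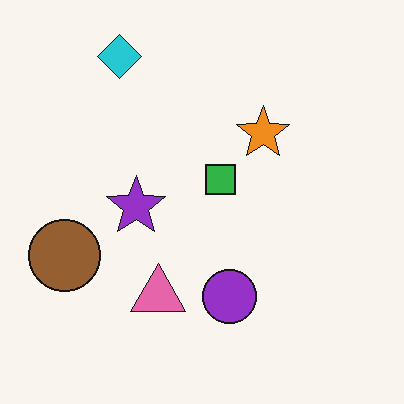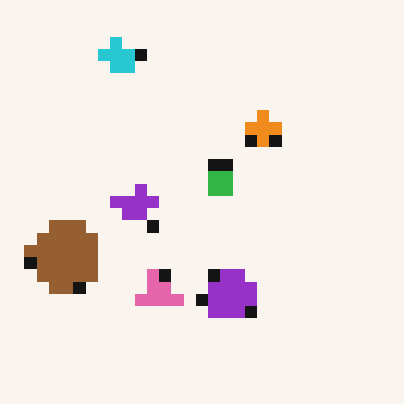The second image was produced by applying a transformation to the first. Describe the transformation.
Heavily pixelated into large blocks.

Shapes are reduced to large square blocks; fine edges and outlines are lost — a downscale-then-upscale (mosaic) effect.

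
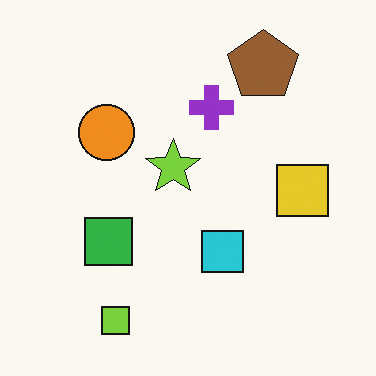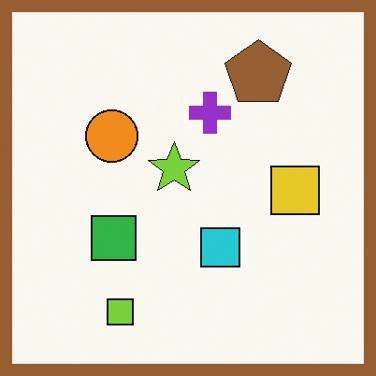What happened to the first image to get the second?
It was framed with a brown border.

A solid brown frame runs around the edge of the second image, with the content slightly shrunk inside it.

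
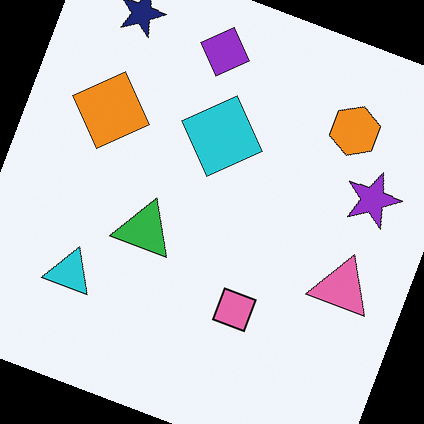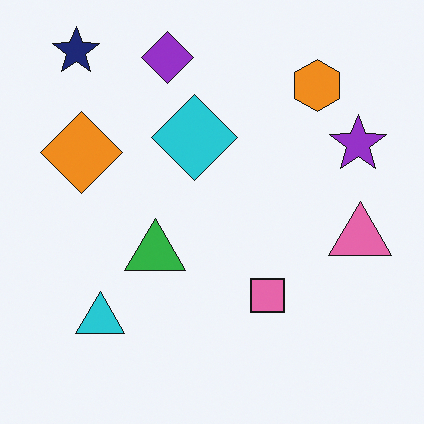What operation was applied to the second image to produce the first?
This is the original image rotated clockwise by a clearly visible amount.

Every shape is tilted by the same angle and the image corners show triangular fill wedges — a whole-image rotation by a non-right angle.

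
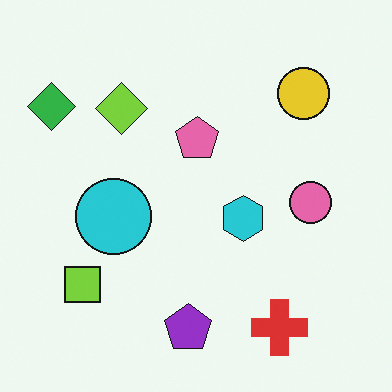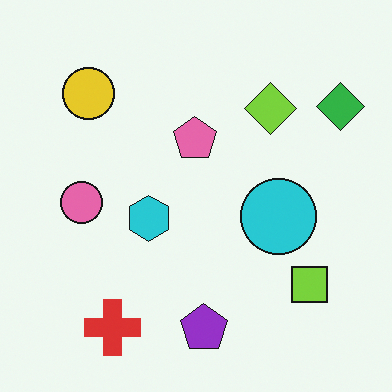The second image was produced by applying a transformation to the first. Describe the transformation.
The transformation is: flipped horizontally (left ↔ right).

The green diamond is in the top-left of the first image and the top-right of the second — shapes on opposite sides of the vertical midline have swapped in a mirror flip.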